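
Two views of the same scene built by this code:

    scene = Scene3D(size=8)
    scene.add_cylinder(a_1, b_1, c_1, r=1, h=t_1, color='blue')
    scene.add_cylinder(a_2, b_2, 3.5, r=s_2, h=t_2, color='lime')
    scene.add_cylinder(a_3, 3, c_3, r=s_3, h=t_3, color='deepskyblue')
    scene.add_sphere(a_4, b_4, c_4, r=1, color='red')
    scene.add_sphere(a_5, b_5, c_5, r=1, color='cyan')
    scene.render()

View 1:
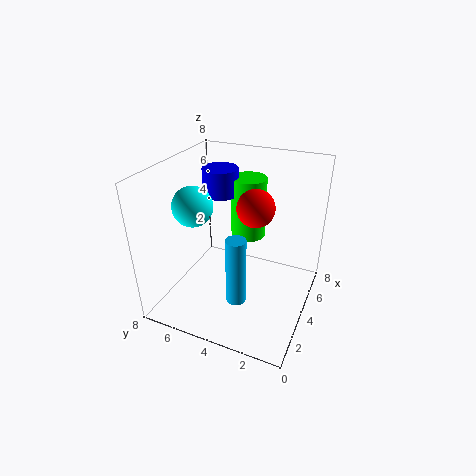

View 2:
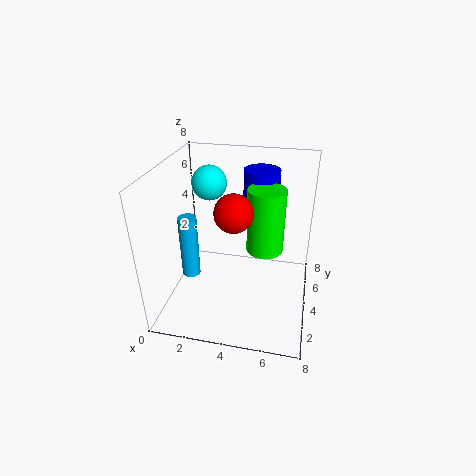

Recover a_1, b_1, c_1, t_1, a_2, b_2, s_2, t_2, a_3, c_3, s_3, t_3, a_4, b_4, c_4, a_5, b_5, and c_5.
a_1 = 5; b_1 = 5.5; c_1 = 6; t_1 = 1.5; a_2 = 5.5; b_2 = 4; s_2 = 1; t_2 = 3.5; a_3 = 1.5; c_3 = 2; s_3 = 0.5; t_3 = 3.5; a_4 = 4; b_4 = 3; c_4 = 6; a_5 = 2; b_5 = 5.5; c_5 = 6.5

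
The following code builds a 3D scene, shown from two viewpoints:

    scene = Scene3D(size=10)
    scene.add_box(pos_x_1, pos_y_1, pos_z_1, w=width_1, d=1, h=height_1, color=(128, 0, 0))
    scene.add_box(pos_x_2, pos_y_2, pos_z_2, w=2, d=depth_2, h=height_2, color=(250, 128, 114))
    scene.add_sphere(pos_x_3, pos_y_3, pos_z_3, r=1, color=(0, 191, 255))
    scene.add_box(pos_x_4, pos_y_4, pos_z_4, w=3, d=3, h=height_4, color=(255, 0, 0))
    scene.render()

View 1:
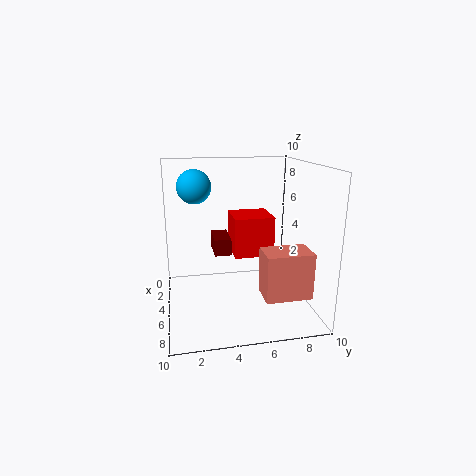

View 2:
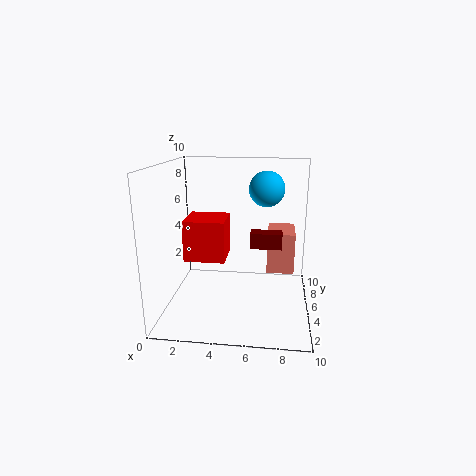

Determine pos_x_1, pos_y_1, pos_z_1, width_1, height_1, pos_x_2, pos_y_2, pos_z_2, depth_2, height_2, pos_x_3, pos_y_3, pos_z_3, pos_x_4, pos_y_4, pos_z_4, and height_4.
pos_x_1 = 6; pos_y_1 = 3; pos_z_1 = 5; width_1 = 2; height_1 = 1; pos_x_2 = 7; pos_y_2 = 6; pos_z_2 = 2; depth_2 = 3; height_2 = 3; pos_x_3 = 7; pos_y_3 = 2; pos_z_3 = 9; pos_x_4 = 1; pos_y_4 = 5; pos_z_4 = 3; height_4 = 3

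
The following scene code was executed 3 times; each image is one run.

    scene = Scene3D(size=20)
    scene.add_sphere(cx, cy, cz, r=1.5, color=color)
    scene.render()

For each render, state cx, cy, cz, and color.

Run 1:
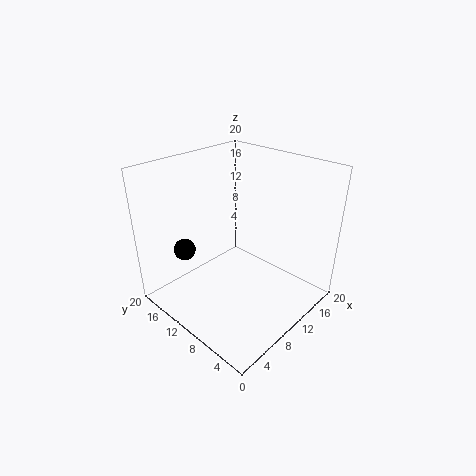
cx = 4.5, cy = 15, cz = 8.5, color = 'black'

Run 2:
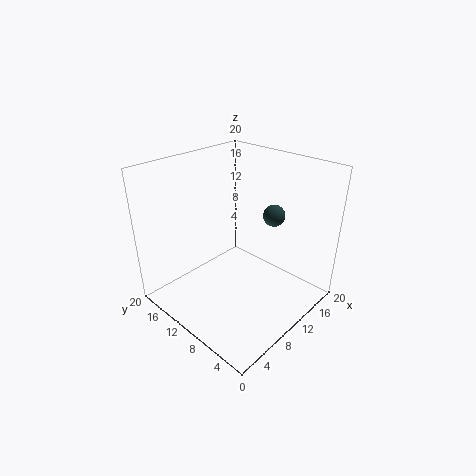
cx = 14, cy = 7, cz = 13, color = 'darkslategray'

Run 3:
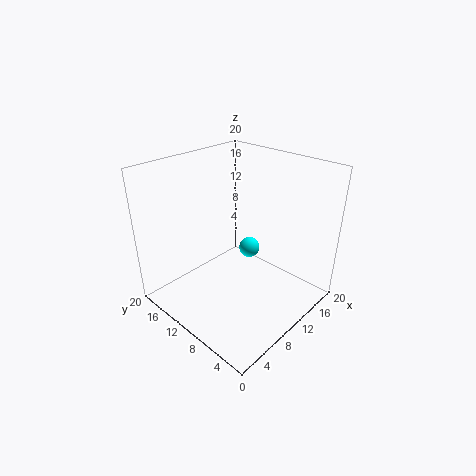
cx = 13, cy = 10.5, cz = 7, color = 'cyan'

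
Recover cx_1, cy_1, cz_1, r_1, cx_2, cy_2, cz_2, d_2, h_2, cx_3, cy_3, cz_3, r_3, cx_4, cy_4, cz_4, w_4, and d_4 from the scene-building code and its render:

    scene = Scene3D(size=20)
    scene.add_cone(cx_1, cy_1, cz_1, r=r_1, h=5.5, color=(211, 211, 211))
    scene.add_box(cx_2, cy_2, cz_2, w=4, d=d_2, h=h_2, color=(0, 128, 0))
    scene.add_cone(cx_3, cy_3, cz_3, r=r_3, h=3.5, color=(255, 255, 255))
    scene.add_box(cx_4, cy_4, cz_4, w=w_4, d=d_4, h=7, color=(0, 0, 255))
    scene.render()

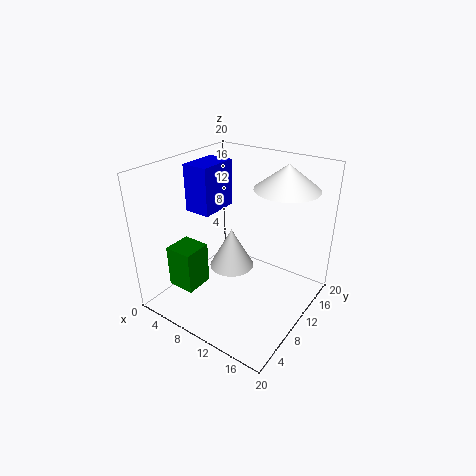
cx_1 = 10; cy_1 = 8.5; cz_1 = 6.5; r_1 = 3; cx_2 = 2.5; cy_2 = 3.5; cz_2 = 3; d_2 = 4; h_2 = 6; cx_3 = 14.5; cy_3 = 15; cz_3 = 16.5; r_3 = 4.5; cx_4 = 1; cy_4 = 9.5; cz_4 = 12; w_4 = 4; d_4 = 6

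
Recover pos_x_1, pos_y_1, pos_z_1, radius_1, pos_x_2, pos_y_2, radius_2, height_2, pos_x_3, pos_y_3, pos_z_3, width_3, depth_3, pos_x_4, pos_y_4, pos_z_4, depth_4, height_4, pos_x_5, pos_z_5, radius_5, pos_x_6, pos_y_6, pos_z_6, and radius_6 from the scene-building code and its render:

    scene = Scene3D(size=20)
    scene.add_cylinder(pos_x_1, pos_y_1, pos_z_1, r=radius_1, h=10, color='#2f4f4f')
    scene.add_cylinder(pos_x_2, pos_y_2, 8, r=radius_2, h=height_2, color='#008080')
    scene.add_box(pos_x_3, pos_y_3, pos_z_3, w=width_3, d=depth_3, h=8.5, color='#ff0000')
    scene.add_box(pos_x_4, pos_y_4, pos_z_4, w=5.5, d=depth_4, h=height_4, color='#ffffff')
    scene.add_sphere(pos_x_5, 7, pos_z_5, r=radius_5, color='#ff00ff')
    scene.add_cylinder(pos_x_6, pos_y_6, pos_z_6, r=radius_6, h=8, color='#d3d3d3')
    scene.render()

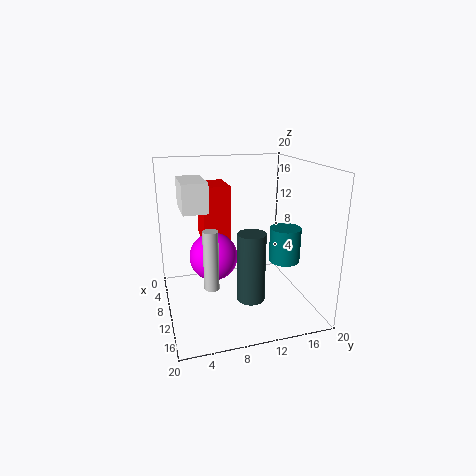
pos_x_1 = 11.5, pos_y_1 = 11.5, pos_z_1 = 1, radius_1 = 2, pos_x_2 = 14.5, pos_y_2 = 15, radius_2 = 2, height_2 = 4.5, pos_x_3 = 1, pos_y_3 = 6, pos_z_3 = 8, width_3 = 5.5, depth_3 = 4, pos_x_4 = 10, pos_y_4 = 2, pos_z_4 = 15.5, depth_4 = 3, height_4 = 3.5, pos_x_5 = 7.5, pos_z_5 = 6.5, radius_5 = 3.5, pos_x_6 = 13, pos_y_6 = 5.5, pos_z_6 = 4.5, radius_6 = 1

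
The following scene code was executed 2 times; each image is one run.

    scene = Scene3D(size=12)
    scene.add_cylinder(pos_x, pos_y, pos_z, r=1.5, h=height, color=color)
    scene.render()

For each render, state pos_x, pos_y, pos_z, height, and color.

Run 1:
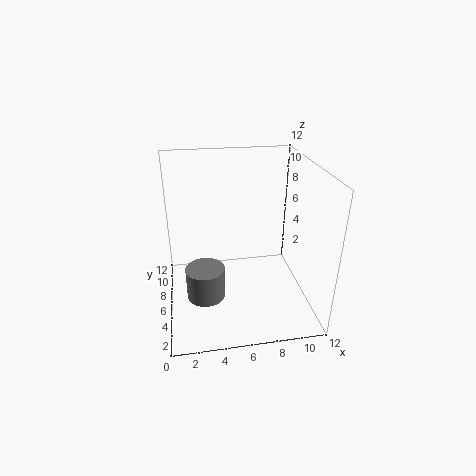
pos_x = 3, pos_y = 3.5, pos_z = 2.5, height = 2.5, color = 'gray'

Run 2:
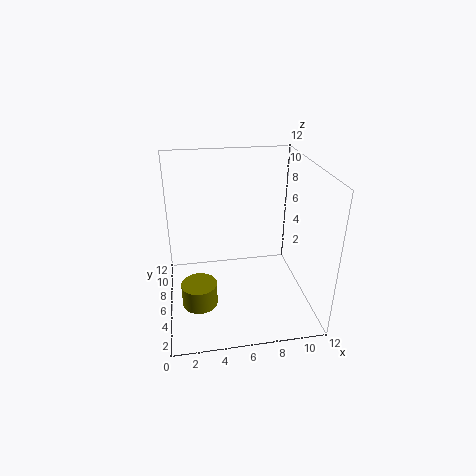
pos_x = 2.5, pos_y = 5, pos_z = 0.5, height = 2, color = 'olive'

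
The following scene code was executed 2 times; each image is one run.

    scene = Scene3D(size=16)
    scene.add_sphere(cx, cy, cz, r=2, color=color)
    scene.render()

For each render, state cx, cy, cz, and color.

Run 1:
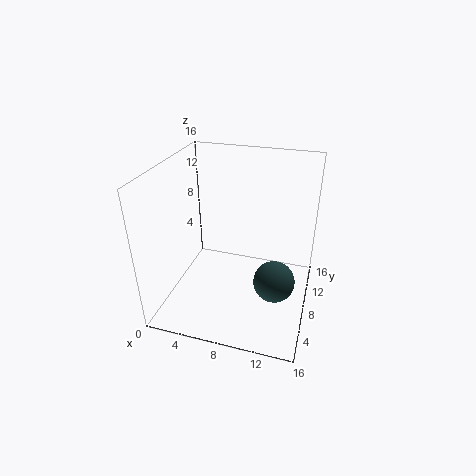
cx = 13, cy = 3.5, cz = 6.5, color = 'darkslategray'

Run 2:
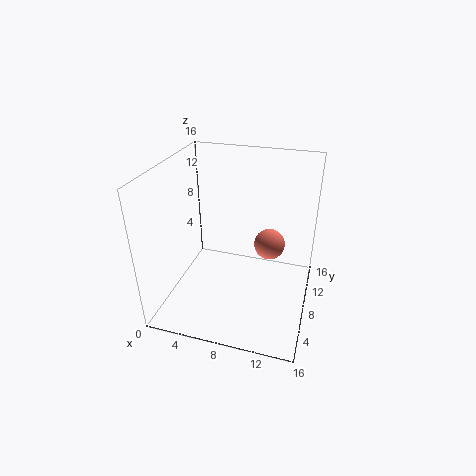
cx = 10.5, cy = 14, cz = 4, color = 'salmon'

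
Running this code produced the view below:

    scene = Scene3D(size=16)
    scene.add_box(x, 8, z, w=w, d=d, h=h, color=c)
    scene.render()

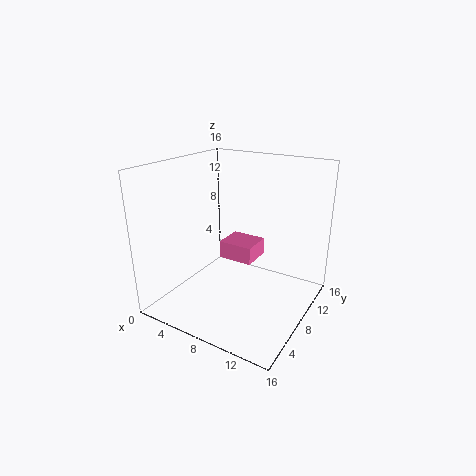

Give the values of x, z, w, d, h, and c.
x = 5.5; z = 5; w = 4; d = 3.5; h = 2; c = 'hotpink'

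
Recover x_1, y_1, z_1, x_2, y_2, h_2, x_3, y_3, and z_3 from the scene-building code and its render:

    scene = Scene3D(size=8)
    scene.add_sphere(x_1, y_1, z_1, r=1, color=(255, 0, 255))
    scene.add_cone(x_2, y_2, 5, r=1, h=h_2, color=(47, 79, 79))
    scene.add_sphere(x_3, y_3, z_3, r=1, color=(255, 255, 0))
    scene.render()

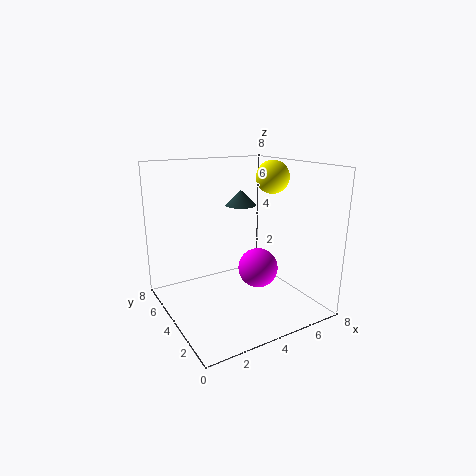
x_1 = 4; y_1 = 2; z_1 = 3; x_2 = 6; y_2 = 7; h_2 = 1; x_3 = 7; y_3 = 5; z_3 = 7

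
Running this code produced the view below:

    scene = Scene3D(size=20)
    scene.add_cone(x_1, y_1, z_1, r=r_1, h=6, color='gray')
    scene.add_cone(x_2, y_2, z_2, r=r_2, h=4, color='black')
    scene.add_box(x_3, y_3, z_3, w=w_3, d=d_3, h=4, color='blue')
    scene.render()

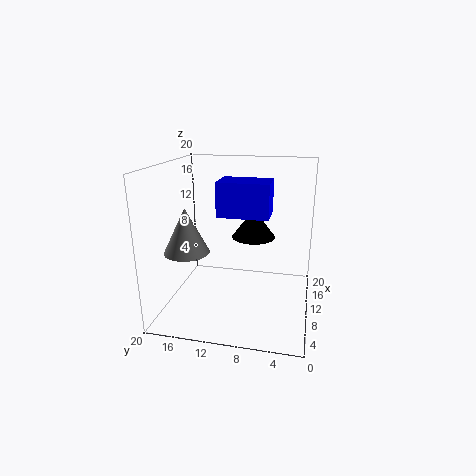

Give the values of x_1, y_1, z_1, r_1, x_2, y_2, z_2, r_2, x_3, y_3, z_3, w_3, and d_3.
x_1 = 6
y_1 = 16
z_1 = 9
r_1 = 3
x_2 = 11
y_2 = 8
z_2 = 10
r_2 = 3
x_3 = 3
y_3 = 5
z_3 = 15
w_3 = 4
d_3 = 6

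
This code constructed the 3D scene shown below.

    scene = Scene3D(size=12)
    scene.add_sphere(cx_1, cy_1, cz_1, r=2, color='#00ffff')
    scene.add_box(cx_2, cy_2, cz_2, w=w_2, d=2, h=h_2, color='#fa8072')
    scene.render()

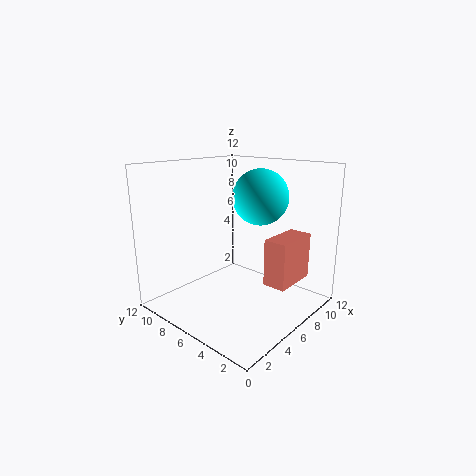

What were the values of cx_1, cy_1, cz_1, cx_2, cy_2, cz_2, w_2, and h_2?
cx_1 = 5
cy_1 = 3
cz_1 = 10
cx_2 = 7
cy_2 = 2
cz_2 = 2
w_2 = 4
h_2 = 4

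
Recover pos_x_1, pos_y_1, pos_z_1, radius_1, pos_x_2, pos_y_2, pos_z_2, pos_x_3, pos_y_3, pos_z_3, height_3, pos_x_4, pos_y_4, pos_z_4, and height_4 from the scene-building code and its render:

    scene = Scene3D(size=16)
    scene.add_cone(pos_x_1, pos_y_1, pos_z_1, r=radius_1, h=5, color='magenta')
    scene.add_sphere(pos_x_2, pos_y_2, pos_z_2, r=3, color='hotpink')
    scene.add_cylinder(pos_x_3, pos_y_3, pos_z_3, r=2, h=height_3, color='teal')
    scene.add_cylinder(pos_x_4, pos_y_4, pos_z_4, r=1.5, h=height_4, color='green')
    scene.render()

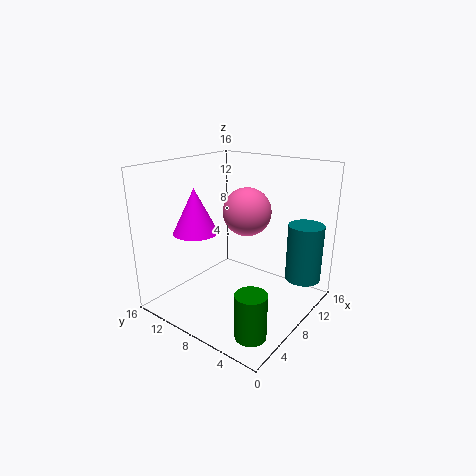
pos_x_1 = 5.5, pos_y_1 = 12, pos_z_1 = 8.5, radius_1 = 2.5, pos_x_2 = 12.5, pos_y_2 = 10, pos_z_2 = 9.5, pos_x_3 = 12.5, pos_y_3 = 2, pos_z_3 = 3, height_3 = 6.5, pos_x_4 = 2, pos_y_4 = 2, pos_z_4 = 1.5, height_4 = 4.5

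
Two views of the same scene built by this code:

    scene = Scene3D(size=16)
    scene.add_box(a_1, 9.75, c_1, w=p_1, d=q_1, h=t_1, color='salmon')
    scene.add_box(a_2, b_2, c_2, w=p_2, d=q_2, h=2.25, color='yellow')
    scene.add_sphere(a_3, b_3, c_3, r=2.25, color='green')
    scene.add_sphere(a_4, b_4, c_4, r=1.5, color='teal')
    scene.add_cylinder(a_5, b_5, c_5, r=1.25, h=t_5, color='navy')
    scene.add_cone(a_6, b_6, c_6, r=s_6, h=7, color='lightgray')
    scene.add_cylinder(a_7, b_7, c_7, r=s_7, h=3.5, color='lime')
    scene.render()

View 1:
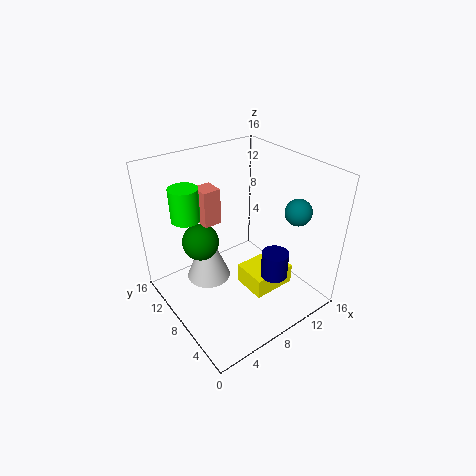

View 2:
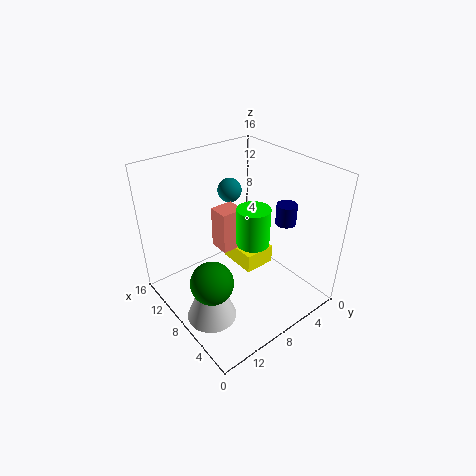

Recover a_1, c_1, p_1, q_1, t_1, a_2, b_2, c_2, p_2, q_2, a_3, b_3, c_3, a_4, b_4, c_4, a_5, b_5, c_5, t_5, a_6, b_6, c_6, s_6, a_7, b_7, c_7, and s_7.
a_1 = 5
c_1 = 9.5
p_1 = 2
q_1 = 2.25
t_1 = 4
a_2 = 7.25
b_2 = 3.25
c_2 = 3
p_2 = 4.75
q_2 = 3.75
a_3 = 6
b_3 = 13
c_3 = 5.5
a_4 = 13.75
b_4 = 4.75
c_4 = 10.75
a_5 = 7.25
b_5 = 1.25
c_5 = 7.75
t_5 = 2.5
a_6 = 6.75
b_6 = 12.75
c_6 = 0.25
s_6 = 2.75
a_7 = 3
b_7 = 10.25
c_7 = 11
s_7 = 1.5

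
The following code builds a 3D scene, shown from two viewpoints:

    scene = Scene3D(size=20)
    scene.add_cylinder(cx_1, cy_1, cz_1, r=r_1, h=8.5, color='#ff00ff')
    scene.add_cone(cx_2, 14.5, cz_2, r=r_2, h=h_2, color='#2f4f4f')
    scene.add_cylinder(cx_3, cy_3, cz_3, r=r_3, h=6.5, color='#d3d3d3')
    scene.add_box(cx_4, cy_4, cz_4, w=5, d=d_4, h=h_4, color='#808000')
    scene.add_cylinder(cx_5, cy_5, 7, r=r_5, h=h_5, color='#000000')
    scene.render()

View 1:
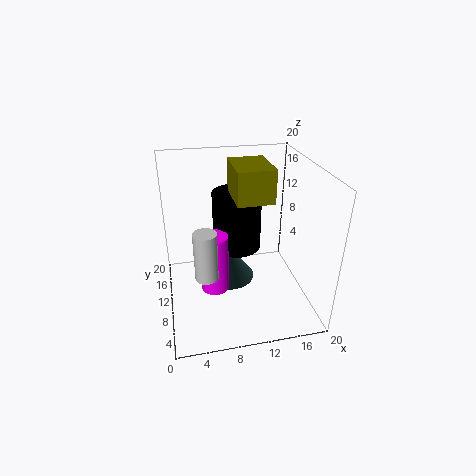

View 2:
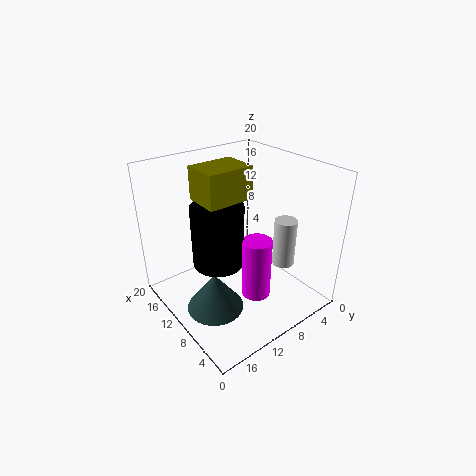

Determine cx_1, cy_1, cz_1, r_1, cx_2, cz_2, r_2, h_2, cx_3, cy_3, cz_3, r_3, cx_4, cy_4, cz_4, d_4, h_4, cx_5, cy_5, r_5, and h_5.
cx_1 = 6.5, cy_1 = 9.5, cz_1 = 2.5, r_1 = 2, cx_2 = 9.5, cz_2 = 0.5, r_2 = 4, h_2 = 5.5, cx_3 = 5, cy_3 = 6, cz_3 = 7, r_3 = 1.5, cx_4 = 9.5, cy_4 = 8, cz_4 = 15.5, d_4 = 6.5, h_4 = 4.5, cx_5 = 10.5, cy_5 = 13, r_5 = 3.5, h_5 = 8.5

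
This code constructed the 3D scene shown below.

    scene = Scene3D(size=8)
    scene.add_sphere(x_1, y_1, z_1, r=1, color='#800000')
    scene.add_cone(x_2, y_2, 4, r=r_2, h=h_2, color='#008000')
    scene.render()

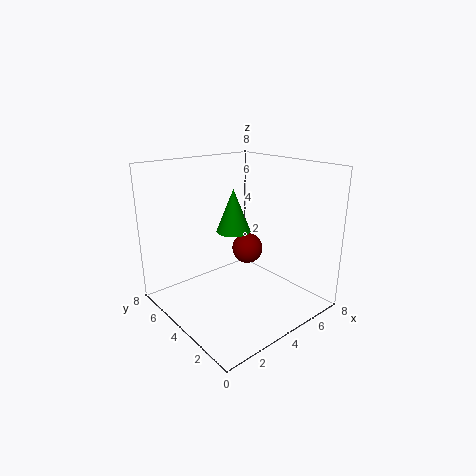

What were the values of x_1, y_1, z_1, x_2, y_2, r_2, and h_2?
x_1 = 6.5
y_1 = 6
z_1 = 2
x_2 = 4.5
y_2 = 5
r_2 = 1
h_2 = 2.5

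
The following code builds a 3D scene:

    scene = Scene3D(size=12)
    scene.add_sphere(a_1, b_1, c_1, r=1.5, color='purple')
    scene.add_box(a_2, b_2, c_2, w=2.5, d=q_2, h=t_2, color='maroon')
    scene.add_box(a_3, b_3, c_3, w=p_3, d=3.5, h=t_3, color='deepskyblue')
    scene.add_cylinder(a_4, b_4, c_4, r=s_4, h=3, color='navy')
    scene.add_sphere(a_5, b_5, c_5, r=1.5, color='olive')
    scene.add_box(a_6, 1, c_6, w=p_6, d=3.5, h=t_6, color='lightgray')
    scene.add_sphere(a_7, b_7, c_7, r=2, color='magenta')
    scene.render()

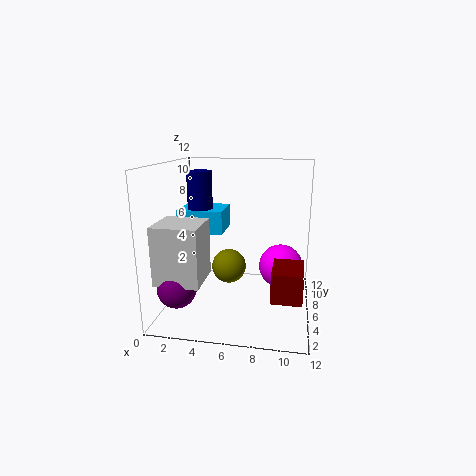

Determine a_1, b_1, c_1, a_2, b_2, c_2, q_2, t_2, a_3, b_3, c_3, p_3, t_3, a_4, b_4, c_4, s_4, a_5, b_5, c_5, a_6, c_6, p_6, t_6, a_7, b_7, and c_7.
a_1 = 2; b_1 = 2; c_1 = 3; a_2 = 9; b_2 = 3.5; c_2 = 1.5; q_2 = 3.5; t_2 = 2.5; a_3 = 0.5; b_3 = 6.5; c_3 = 6; p_3 = 4; t_3 = 2; a_4 = 3; b_4 = 5.5; c_4 = 8.5; s_4 = 1; a_5 = 5; b_5 = 7; c_5 = 3; a_6 = 0.5; c_6 = 3.5; p_6 = 3.5; t_6 = 4.5; a_7 = 9.5; b_7 = 9; c_7 = 2.5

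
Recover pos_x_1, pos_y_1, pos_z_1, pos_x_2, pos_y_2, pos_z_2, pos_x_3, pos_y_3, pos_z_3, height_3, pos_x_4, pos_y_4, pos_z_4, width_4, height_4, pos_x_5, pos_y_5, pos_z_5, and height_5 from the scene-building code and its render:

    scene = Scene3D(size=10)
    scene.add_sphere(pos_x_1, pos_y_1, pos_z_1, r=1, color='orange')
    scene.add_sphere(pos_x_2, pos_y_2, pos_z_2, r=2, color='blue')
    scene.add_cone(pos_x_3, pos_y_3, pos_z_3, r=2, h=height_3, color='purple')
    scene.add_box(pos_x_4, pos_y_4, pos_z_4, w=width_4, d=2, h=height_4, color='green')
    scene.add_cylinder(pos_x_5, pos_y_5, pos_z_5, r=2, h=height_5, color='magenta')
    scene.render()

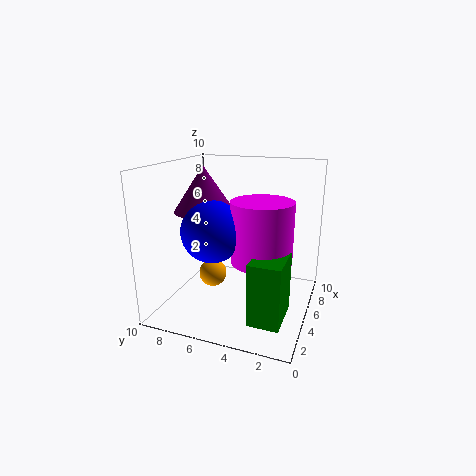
pos_x_1 = 5; pos_y_1 = 7; pos_z_1 = 2; pos_x_2 = 3; pos_y_2 = 6; pos_z_2 = 6; pos_x_3 = 4; pos_y_3 = 7; pos_z_3 = 7; height_3 = 3; pos_x_4 = 1; pos_y_4 = 1; pos_z_4 = 1; width_4 = 3; height_4 = 4; pos_x_5 = 4; pos_y_5 = 3; pos_z_5 = 4; height_5 = 4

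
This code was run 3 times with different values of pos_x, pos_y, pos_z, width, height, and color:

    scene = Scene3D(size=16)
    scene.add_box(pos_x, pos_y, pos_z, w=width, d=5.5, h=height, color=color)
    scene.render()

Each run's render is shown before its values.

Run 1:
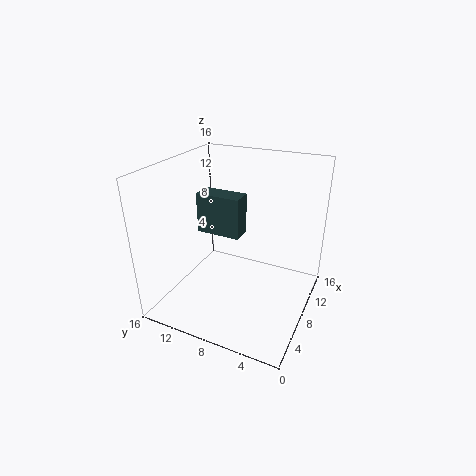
pos_x = 10, pos_y = 9, pos_z = 6.5, width = 2.5, height = 5, color = 'darkslategray'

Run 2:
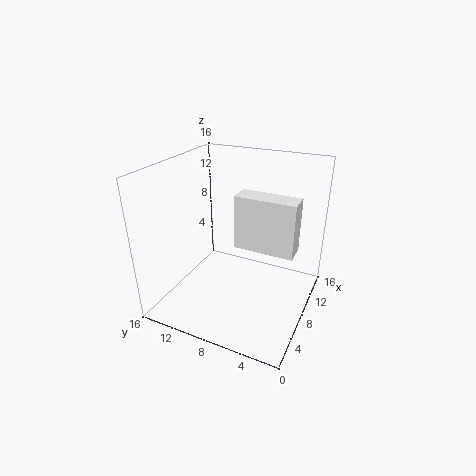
pos_x = 3, pos_y = 0.5, pos_z = 10, width = 2, height = 5, color = 'white'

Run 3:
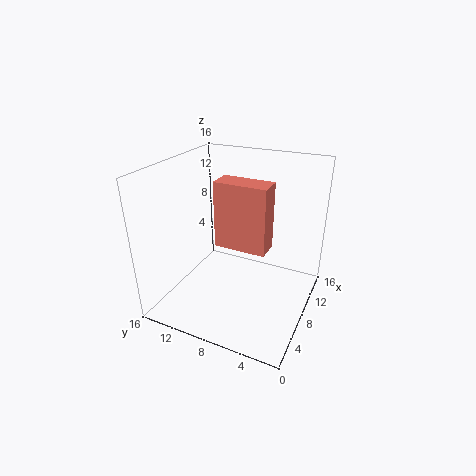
pos_x = 5.5, pos_y = 4, pos_z = 8, width = 2.5, height = 7, color = 'salmon'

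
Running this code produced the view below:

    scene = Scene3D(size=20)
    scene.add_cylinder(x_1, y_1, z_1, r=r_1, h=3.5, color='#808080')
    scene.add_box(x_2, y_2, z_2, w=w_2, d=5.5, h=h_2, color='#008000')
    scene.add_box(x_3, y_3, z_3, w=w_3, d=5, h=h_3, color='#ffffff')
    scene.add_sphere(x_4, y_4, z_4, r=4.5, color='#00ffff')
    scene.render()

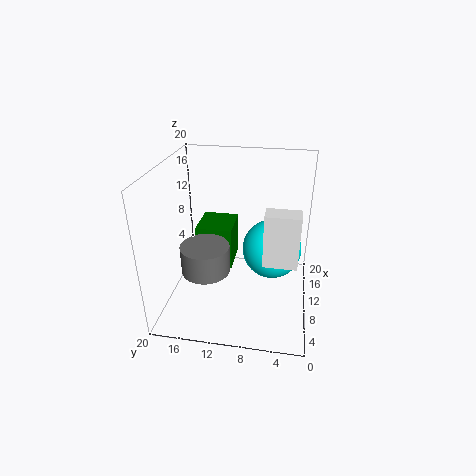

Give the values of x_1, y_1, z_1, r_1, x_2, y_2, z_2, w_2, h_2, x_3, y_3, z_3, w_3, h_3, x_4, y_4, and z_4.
x_1 = 4, y_1 = 13, z_1 = 8.5, r_1 = 3, x_2 = 12.5, y_2 = 11.5, z_2 = 3, w_2 = 6, h_2 = 6.5, x_3 = 10, y_3 = 1.5, z_3 = 5.5, w_3 = 3, h_3 = 8, x_4 = 14.5, y_4 = 5.5, z_4 = 6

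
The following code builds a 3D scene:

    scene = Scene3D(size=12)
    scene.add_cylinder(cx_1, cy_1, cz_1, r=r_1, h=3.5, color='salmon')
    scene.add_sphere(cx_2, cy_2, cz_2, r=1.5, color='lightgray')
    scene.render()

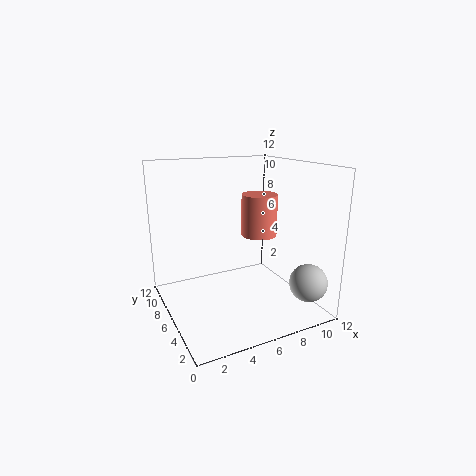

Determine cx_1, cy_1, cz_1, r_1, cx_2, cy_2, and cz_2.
cx_1 = 8
cy_1 = 6
cz_1 = 6
r_1 = 1.5
cx_2 = 10
cy_2 = 1.5
cz_2 = 3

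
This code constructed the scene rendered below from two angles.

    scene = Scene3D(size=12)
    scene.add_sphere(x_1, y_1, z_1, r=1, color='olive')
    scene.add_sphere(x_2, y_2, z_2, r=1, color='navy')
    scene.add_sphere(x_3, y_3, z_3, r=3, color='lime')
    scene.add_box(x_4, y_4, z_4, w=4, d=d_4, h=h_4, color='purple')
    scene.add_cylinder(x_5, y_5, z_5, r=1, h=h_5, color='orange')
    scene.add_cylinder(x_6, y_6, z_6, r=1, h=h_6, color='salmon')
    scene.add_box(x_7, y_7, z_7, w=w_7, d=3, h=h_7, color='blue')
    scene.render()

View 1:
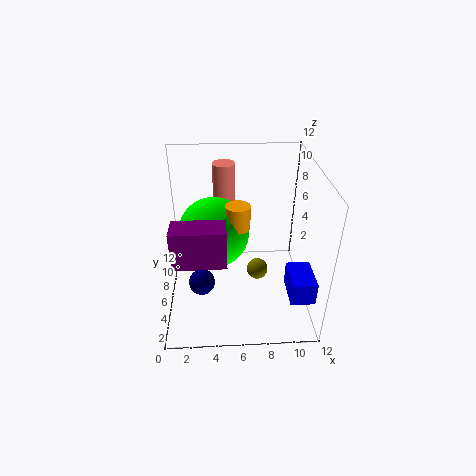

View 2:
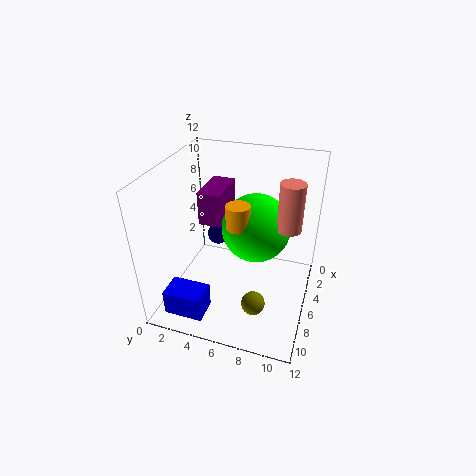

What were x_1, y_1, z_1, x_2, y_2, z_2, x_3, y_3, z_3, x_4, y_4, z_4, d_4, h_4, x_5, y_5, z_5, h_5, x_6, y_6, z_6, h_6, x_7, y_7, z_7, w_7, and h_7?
x_1 = 8, y_1 = 8, z_1 = 1, x_2 = 3, y_2 = 3, z_2 = 4, x_3 = 4, y_3 = 7, z_3 = 6, x_4 = 1, y_4 = 2, z_4 = 6, d_4 = 2, h_4 = 3, x_5 = 6, y_5 = 6, z_5 = 7, h_5 = 2, x_6 = 5, y_6 = 10, z_6 = 7, h_6 = 4, x_7 = 10, y_7 = 2, z_7 = 2, w_7 = 2, h_7 = 2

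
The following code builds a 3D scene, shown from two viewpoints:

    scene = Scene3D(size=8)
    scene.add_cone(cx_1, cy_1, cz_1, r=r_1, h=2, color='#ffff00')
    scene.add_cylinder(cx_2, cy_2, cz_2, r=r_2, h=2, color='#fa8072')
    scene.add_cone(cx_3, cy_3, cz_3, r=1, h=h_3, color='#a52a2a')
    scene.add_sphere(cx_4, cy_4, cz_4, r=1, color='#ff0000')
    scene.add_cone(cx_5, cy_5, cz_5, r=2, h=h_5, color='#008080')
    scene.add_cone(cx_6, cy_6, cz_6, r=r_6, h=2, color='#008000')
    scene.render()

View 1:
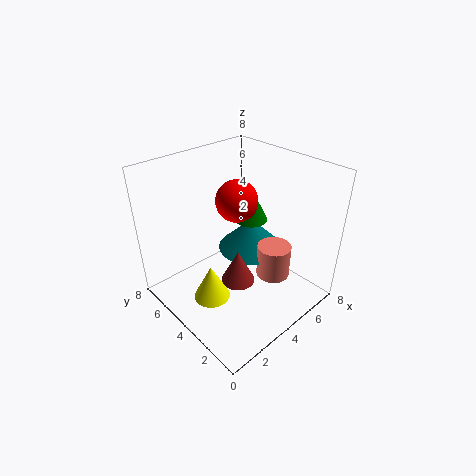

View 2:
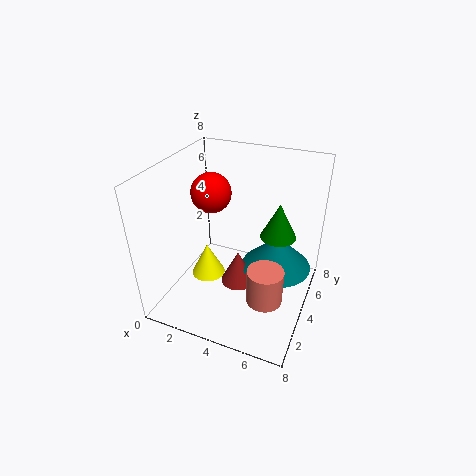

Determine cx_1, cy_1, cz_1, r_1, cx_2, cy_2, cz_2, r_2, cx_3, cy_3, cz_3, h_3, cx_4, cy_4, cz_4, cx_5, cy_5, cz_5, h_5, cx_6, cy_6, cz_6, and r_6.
cx_1 = 2, cy_1 = 4, cz_1 = 1, r_1 = 1, cx_2 = 6, cy_2 = 3, cz_2 = 1, r_2 = 1, cx_3 = 4, cy_3 = 4, cz_3 = 1, h_3 = 2, cx_4 = 3, cy_4 = 3, cz_4 = 7, cx_5 = 6, cy_5 = 5, cz_5 = 2, h_5 = 2, cx_6 = 6, cy_6 = 5, cz_6 = 4, r_6 = 1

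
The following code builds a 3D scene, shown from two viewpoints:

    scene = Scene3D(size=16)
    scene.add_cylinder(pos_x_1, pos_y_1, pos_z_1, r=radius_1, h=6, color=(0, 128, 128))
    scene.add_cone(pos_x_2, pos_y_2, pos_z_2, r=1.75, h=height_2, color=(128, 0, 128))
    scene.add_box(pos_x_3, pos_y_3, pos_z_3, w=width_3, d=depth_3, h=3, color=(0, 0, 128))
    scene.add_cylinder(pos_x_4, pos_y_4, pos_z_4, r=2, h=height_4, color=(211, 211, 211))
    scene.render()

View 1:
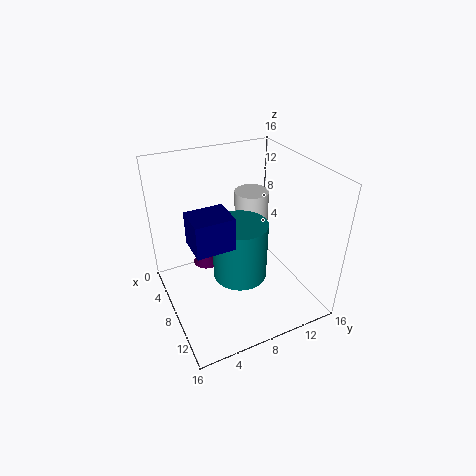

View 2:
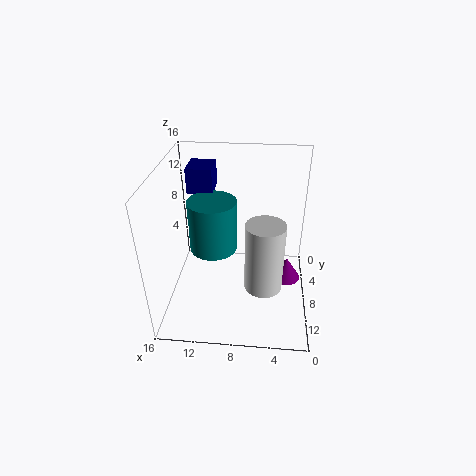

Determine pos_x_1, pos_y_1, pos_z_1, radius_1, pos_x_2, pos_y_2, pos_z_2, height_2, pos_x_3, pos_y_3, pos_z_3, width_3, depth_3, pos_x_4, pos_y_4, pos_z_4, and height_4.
pos_x_1 = 11
pos_y_1 = 6.75
pos_z_1 = 5.75
radius_1 = 2.75
pos_x_2 = 2.25
pos_y_2 = 6.25
pos_z_2 = 1.5
height_2 = 2.75
pos_x_3 = 11.25
pos_y_3 = 1.25
pos_z_3 = 11.5
width_3 = 3
depth_3 = 3.5
pos_x_4 = 5
pos_y_4 = 11.25
pos_z_4 = 4.25
height_4 = 7.5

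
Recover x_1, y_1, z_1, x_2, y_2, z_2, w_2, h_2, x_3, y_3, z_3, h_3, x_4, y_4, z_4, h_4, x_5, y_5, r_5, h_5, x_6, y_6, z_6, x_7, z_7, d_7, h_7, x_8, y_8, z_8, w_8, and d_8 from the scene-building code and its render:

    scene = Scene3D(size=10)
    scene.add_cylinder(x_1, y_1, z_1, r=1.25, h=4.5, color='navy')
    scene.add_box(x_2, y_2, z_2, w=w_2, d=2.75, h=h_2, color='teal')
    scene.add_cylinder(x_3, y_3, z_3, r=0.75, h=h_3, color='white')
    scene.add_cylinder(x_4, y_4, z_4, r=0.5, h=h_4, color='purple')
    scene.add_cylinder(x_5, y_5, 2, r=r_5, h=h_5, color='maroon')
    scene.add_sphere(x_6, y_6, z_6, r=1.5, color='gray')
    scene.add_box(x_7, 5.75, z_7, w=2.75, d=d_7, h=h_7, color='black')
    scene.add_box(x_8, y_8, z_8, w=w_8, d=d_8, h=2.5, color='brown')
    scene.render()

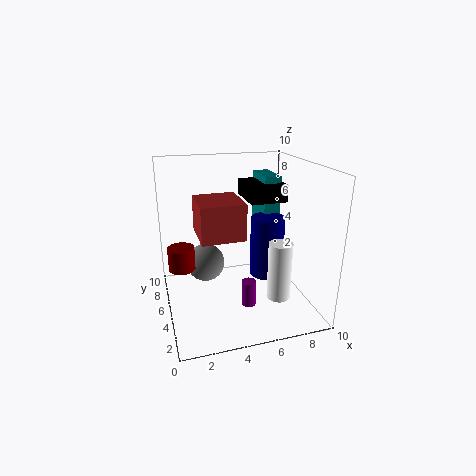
x_1 = 7.5; y_1 = 5.75; z_1 = 1.5; x_2 = 7.5; y_2 = 6.5; z_2 = 5; w_2 = 1.25; h_2 = 3.75; x_3 = 6.75; y_3 = 1.75; z_3 = 2; h_3 = 3.75; x_4 = 5.25; y_4 = 3.25; z_4 = 0.75; h_4 = 1.75; x_5 = 1.25; y_5 = 7.25; r_5 = 1; h_5 = 1.75; x_6 = 3.25; y_6 = 8.25; z_6 = 1.75; x_7 = 6.25; z_7 = 7; d_7 = 3.25; h_7 = 1.25; x_8 = 2.25; y_8 = 3.75; z_8 = 5.25; w_8 = 3; d_8 = 3.25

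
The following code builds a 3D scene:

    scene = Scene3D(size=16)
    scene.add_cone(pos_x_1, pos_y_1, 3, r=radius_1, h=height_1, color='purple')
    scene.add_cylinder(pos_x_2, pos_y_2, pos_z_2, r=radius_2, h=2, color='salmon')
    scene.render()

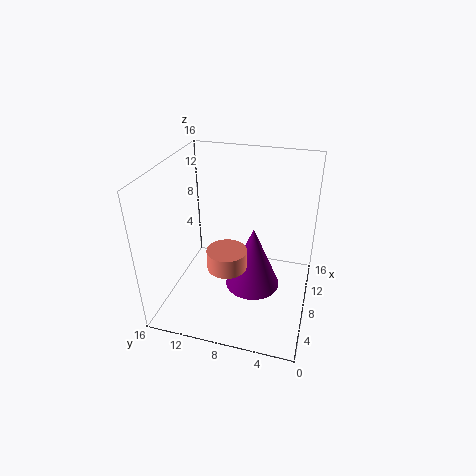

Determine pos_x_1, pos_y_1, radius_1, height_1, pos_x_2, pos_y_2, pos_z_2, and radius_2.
pos_x_1 = 7, pos_y_1 = 6, radius_1 = 3, height_1 = 7, pos_x_2 = 4, pos_y_2 = 8, pos_z_2 = 7, radius_2 = 2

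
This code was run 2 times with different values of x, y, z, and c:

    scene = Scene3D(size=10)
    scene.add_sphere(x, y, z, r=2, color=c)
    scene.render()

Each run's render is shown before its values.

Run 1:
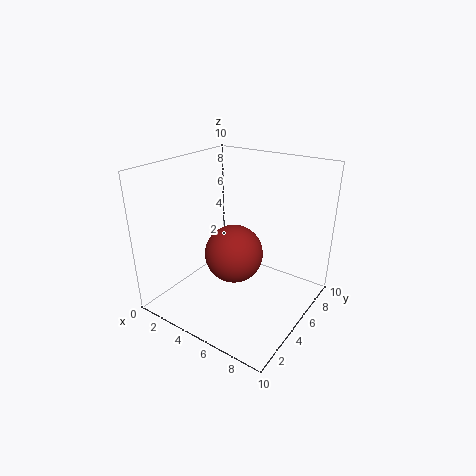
x = 5, y = 4.5, z = 4, c = 'brown'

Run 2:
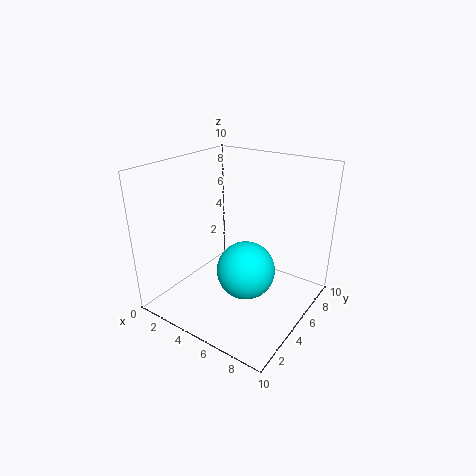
x = 6, y = 4.5, z = 3, c = 'cyan'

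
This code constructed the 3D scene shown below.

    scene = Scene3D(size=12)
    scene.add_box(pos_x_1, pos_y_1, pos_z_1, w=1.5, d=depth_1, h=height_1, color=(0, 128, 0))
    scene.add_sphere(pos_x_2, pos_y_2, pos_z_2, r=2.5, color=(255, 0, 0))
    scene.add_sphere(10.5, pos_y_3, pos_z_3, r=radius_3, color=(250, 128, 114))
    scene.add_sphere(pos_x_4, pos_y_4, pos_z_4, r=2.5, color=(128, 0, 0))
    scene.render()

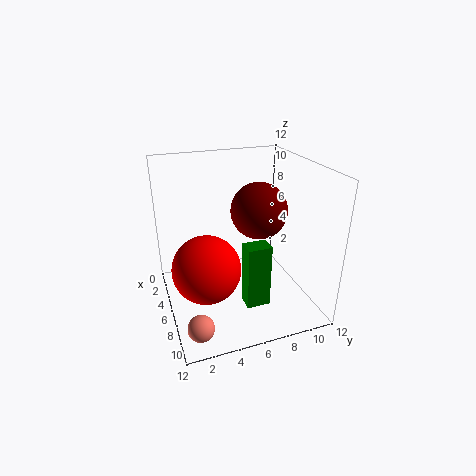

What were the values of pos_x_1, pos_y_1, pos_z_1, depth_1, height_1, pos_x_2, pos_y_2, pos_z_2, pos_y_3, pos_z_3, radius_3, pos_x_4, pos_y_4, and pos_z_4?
pos_x_1 = 7
pos_y_1 = 6
pos_z_1 = 0.5
depth_1 = 2
height_1 = 5.5
pos_x_2 = 9
pos_y_2 = 2.5
pos_z_2 = 5.5
pos_y_3 = 1.5
pos_z_3 = 1.5
radius_3 = 1
pos_x_4 = 4.5
pos_y_4 = 8.5
pos_z_4 = 7.5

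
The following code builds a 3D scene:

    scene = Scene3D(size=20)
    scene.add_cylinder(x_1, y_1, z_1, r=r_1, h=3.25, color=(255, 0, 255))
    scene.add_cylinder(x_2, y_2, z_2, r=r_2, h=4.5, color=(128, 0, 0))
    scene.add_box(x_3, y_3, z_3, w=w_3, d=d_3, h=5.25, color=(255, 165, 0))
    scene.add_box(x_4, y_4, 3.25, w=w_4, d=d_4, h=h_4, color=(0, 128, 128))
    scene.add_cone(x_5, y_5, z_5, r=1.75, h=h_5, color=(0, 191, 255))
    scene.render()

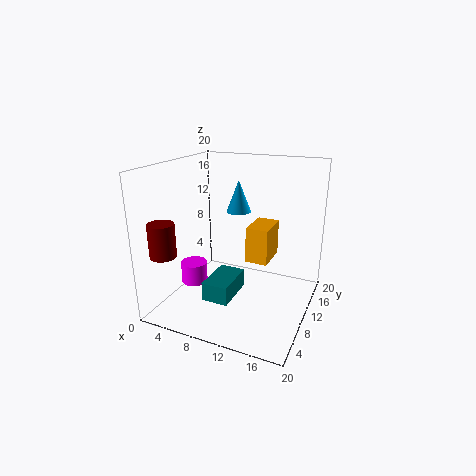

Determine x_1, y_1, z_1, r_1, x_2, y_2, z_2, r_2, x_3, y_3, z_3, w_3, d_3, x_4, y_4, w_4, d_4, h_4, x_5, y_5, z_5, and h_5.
x_1 = 2.25
y_1 = 10.5
z_1 = 1.25
r_1 = 2
x_2 = 2.5
y_2 = 3
z_2 = 8.75
r_2 = 1.75
x_3 = 10.5
y_3 = 11.5
z_3 = 5.75
w_3 = 3.25
d_3 = 5.25
x_4 = 7.75
y_4 = 3.5
w_4 = 3.5
d_4 = 5.75
h_4 = 2.5
x_5 = 9
y_5 = 12.5
z_5 = 13
h_5 = 4.5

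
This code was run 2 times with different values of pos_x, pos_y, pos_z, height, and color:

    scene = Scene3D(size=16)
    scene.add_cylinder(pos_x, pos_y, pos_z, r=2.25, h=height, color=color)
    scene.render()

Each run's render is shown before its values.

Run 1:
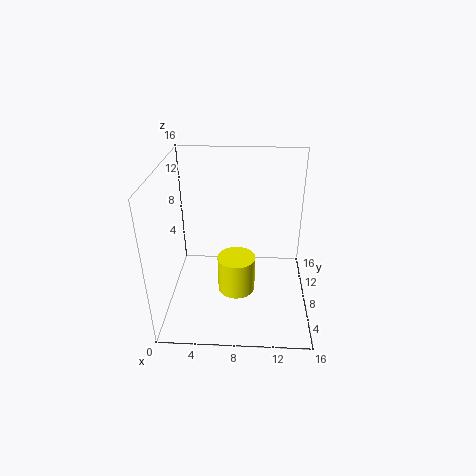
pos_x = 7.75; pos_y = 9; pos_z = 0.25; height = 4.5; color = 'yellow'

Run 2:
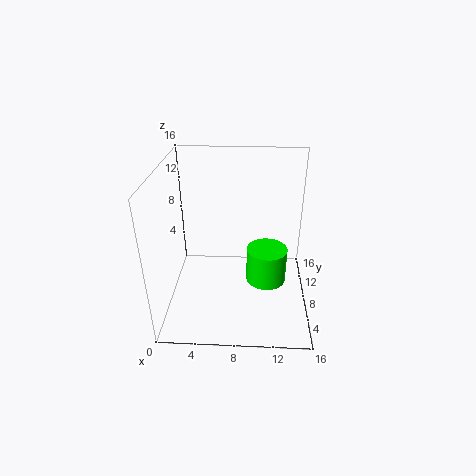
pos_x = 11.25; pos_y = 7.5; pos_z = 3; height = 4; color = 'lime'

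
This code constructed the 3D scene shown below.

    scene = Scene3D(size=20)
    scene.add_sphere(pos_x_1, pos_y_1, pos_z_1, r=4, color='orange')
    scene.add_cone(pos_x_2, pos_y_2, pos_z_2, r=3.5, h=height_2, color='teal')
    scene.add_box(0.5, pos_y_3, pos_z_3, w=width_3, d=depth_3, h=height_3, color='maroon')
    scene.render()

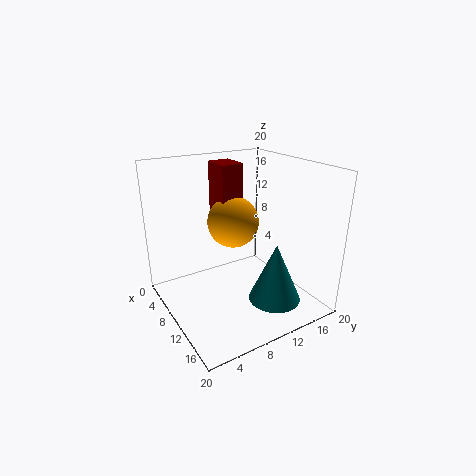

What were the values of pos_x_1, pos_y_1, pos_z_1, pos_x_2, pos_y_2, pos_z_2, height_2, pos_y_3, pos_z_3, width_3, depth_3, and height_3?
pos_x_1 = 4.5
pos_y_1 = 12.5
pos_z_1 = 10
pos_x_2 = 15.5
pos_y_2 = 12.5
pos_z_2 = 2.5
height_2 = 8
pos_y_3 = 10.5
pos_z_3 = 11
width_3 = 4.5
depth_3 = 3.5
height_3 = 8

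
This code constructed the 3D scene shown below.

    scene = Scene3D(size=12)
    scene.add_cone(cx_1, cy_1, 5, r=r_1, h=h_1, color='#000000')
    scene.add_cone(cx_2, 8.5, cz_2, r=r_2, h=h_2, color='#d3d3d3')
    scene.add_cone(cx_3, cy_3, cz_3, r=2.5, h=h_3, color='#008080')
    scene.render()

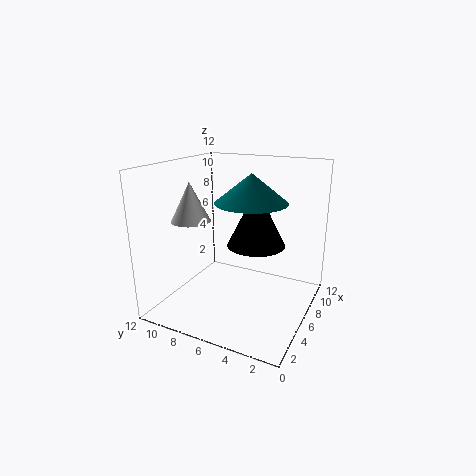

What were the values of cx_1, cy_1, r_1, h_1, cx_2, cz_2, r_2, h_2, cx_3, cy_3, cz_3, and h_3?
cx_1 = 7.5, cy_1 = 5, r_1 = 2.5, h_1 = 5, cx_2 = 3, cz_2 = 8, r_2 = 1.5, h_2 = 3, cx_3 = 3, cy_3 = 3.5, cz_3 = 10, h_3 = 2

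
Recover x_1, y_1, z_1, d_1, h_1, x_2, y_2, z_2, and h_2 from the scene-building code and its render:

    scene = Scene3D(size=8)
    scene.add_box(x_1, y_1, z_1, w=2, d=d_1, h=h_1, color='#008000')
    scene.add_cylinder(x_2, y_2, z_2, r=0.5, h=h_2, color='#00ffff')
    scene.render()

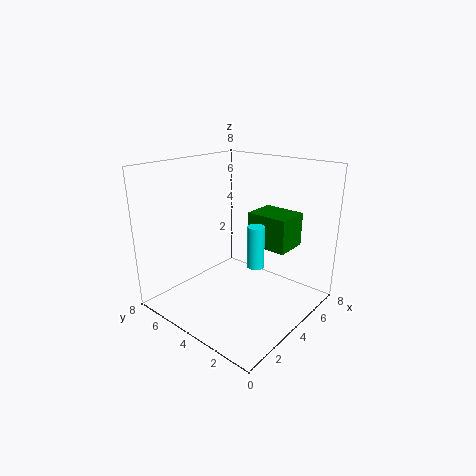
x_1 = 5.5
y_1 = 2
z_1 = 3
d_1 = 2.5
h_1 = 2
x_2 = 5
y_2 = 3.5
z_2 = 2
h_2 = 2.5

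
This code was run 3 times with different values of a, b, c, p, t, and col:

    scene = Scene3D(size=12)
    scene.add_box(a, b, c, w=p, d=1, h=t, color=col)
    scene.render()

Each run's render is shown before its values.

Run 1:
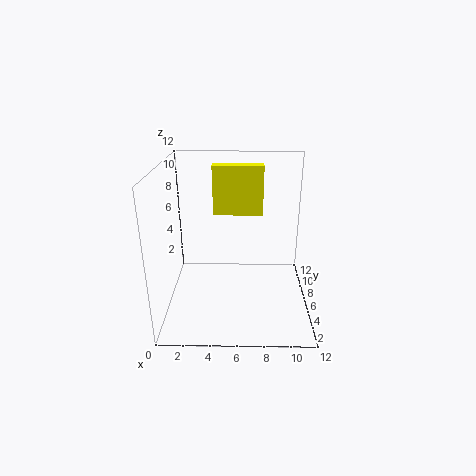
a = 4; b = 6; c = 8; p = 4; t = 4; col = 'yellow'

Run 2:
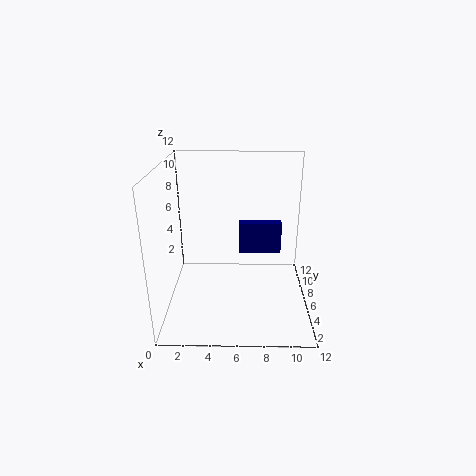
a = 6; b = 9; c = 3; p = 4; t = 3; col = 'navy'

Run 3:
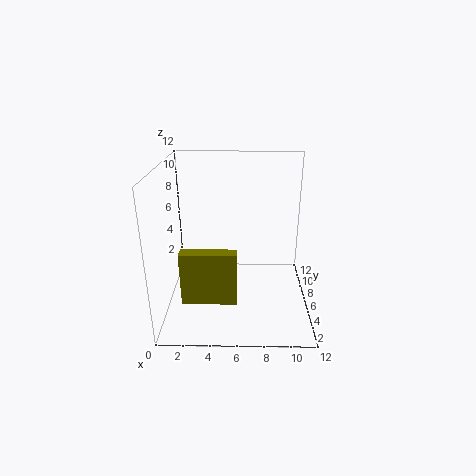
a = 2; b = 1; c = 3; p = 4; t = 4; col = 'olive'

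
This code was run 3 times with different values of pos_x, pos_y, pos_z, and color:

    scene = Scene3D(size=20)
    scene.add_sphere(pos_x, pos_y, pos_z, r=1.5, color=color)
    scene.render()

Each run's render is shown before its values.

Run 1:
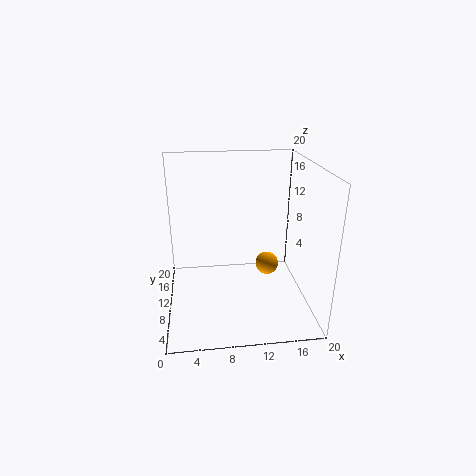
pos_x = 13.5, pos_y = 7, pos_z = 7.5, color = 'orange'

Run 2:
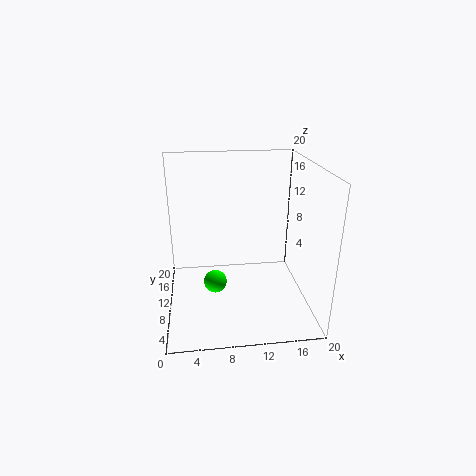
pos_x = 6.5, pos_y = 6.5, pos_z = 5.5, color = 'lime'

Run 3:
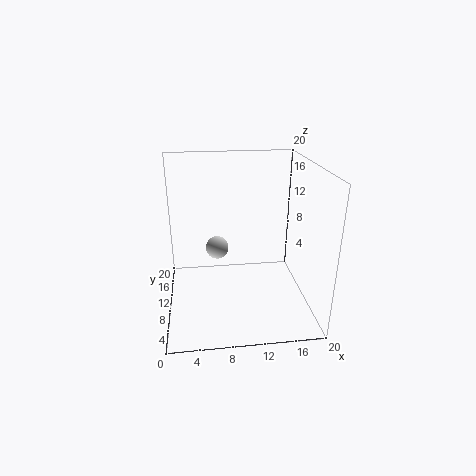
pos_x = 7, pos_y = 8.5, pos_z = 9.5, color = 'lightgray'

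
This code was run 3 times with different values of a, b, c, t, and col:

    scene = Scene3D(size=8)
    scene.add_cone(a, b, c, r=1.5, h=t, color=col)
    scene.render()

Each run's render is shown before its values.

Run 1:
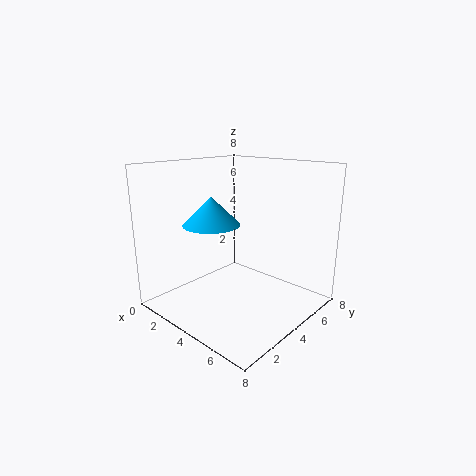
a = 3.5
b = 2.5
c = 5
t = 1.5
col = 'deepskyblue'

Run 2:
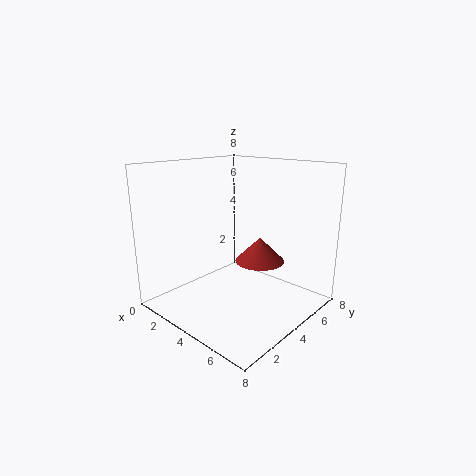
a = 4
b = 6
c = 2
t = 1.5
col = 'brown'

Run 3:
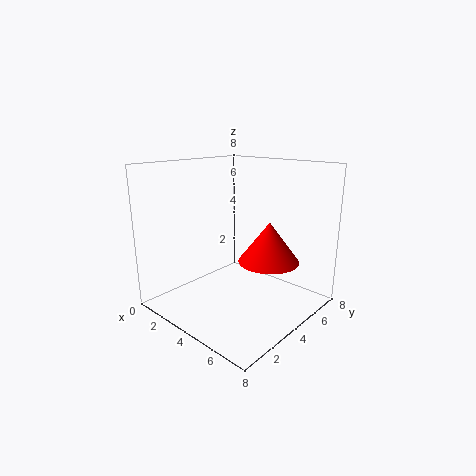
a = 6.5
b = 3.5
c = 3.5
t = 2
col = 'red'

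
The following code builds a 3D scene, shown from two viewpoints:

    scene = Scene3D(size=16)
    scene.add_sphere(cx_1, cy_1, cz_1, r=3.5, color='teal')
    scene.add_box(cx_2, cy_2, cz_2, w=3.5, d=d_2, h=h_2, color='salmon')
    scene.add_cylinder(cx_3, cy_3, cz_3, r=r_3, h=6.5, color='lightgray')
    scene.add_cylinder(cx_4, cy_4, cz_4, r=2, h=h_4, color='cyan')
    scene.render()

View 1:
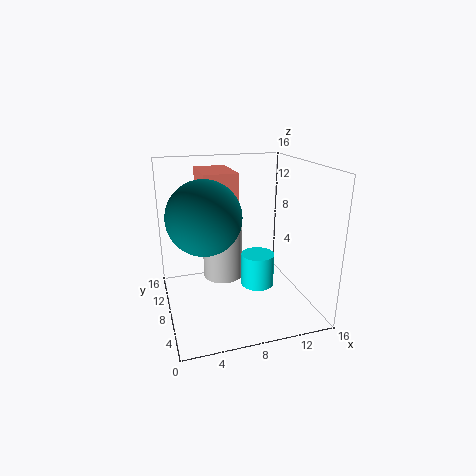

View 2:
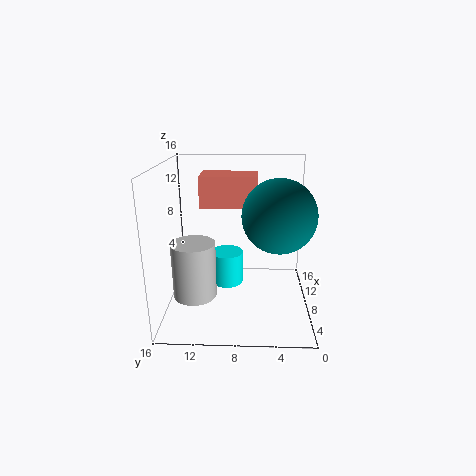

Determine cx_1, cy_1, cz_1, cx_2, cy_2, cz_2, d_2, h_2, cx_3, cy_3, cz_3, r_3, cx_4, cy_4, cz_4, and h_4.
cx_1 = 3.5, cy_1 = 4, cz_1 = 12, cx_2 = 4, cy_2 = 6, cz_2 = 12.5, d_2 = 5.5, h_2 = 3, cx_3 = 7.5, cy_3 = 13, cz_3 = 1, r_3 = 2.5, cx_4 = 11, cy_4 = 9.5, cz_4 = 1, h_4 = 4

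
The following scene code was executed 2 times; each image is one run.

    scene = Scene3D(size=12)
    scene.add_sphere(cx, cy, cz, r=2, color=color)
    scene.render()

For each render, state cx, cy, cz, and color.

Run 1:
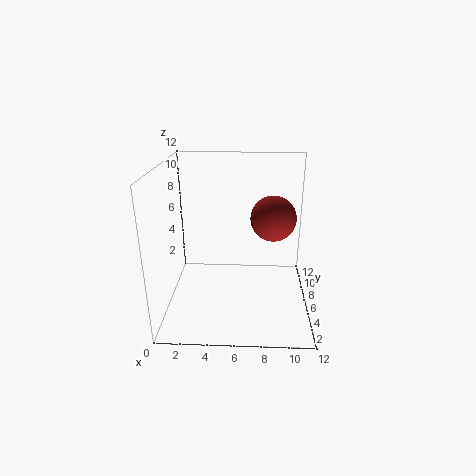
cx = 9; cy = 8; cz = 7; color = 'brown'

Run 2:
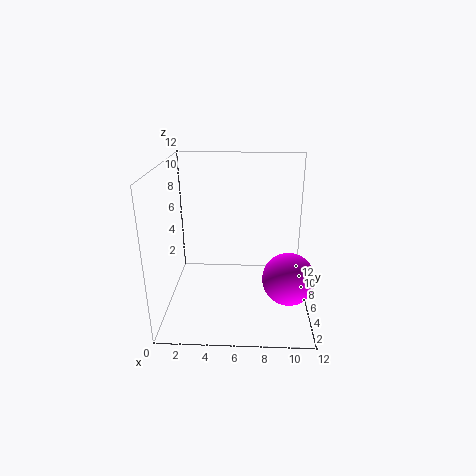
cx = 10; cy = 3; cz = 4; color = 'magenta'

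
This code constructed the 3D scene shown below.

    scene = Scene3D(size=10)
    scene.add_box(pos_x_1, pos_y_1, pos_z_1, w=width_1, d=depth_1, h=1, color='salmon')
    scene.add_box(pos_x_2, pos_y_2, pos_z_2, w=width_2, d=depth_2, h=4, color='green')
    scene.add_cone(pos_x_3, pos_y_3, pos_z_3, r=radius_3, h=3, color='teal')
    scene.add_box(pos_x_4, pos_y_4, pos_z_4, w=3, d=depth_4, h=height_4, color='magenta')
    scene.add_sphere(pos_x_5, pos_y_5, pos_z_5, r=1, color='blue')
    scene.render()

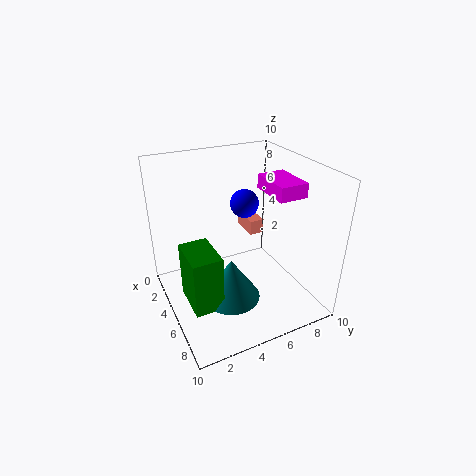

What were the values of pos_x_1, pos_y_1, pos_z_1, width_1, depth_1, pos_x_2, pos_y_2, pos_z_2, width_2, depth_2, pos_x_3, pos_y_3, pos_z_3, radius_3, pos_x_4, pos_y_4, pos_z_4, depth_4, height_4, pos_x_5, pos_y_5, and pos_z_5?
pos_x_1 = 3; pos_y_1 = 6; pos_z_1 = 5; width_1 = 2; depth_1 = 1; pos_x_2 = 4; pos_y_2 = 1; pos_z_2 = 1; width_2 = 3; depth_2 = 2; pos_x_3 = 6; pos_y_3 = 4; pos_z_3 = 1; radius_3 = 2; pos_x_4 = 4; pos_y_4 = 7; pos_z_4 = 8; depth_4 = 2; height_4 = 1; pos_x_5 = 4; pos_y_5 = 6; pos_z_5 = 7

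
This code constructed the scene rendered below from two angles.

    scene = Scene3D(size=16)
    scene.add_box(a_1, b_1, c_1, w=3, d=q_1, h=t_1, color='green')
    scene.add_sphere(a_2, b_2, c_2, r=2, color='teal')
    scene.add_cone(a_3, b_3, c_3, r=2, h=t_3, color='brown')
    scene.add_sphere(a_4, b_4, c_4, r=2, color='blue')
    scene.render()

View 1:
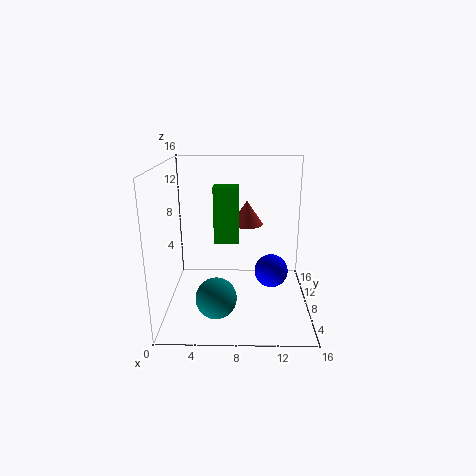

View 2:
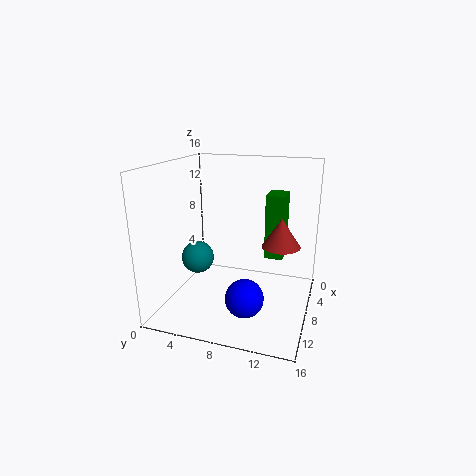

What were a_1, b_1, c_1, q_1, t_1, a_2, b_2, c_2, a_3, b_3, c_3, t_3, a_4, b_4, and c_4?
a_1 = 5
b_1 = 11
c_1 = 6
q_1 = 2
t_1 = 7
a_2 = 6
b_2 = 2
c_2 = 4
a_3 = 9
b_3 = 13
c_3 = 8
t_3 = 3
a_4 = 12
b_4 = 10
c_4 = 3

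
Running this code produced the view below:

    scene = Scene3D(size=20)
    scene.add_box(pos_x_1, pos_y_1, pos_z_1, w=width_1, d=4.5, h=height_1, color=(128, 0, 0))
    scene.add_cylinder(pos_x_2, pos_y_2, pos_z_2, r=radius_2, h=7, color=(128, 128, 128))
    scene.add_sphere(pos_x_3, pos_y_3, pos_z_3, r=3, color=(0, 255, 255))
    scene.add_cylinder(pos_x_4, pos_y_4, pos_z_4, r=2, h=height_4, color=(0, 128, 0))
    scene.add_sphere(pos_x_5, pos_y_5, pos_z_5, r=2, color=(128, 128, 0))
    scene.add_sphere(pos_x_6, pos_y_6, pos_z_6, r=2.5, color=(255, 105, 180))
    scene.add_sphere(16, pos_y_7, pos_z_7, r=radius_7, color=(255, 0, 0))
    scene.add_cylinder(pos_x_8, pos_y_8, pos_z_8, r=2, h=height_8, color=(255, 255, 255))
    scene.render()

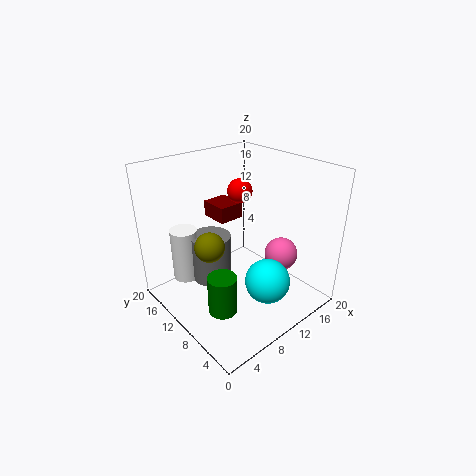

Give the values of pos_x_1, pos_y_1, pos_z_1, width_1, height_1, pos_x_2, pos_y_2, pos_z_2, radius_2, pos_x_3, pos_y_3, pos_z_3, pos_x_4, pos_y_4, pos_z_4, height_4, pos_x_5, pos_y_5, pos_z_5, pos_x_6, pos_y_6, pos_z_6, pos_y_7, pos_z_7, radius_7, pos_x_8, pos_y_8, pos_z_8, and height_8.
pos_x_1 = 11.5
pos_y_1 = 15.5
pos_z_1 = 9.5
width_1 = 4
height_1 = 2.5
pos_x_2 = 8.5
pos_y_2 = 14.5
pos_z_2 = 2
radius_2 = 3
pos_x_3 = 10.5
pos_y_3 = 4.5
pos_z_3 = 5.5
pos_x_4 = 5.5
pos_y_4 = 8
pos_z_4 = 1
height_4 = 5.5
pos_x_5 = 5.5
pos_y_5 = 10.5
pos_z_5 = 10
pos_x_6 = 17
pos_y_6 = 8
pos_z_6 = 5.5
pos_y_7 = 16.5
pos_z_7 = 13.5
radius_7 = 2
pos_x_8 = 5.5
pos_y_8 = 17
pos_z_8 = 2
height_8 = 8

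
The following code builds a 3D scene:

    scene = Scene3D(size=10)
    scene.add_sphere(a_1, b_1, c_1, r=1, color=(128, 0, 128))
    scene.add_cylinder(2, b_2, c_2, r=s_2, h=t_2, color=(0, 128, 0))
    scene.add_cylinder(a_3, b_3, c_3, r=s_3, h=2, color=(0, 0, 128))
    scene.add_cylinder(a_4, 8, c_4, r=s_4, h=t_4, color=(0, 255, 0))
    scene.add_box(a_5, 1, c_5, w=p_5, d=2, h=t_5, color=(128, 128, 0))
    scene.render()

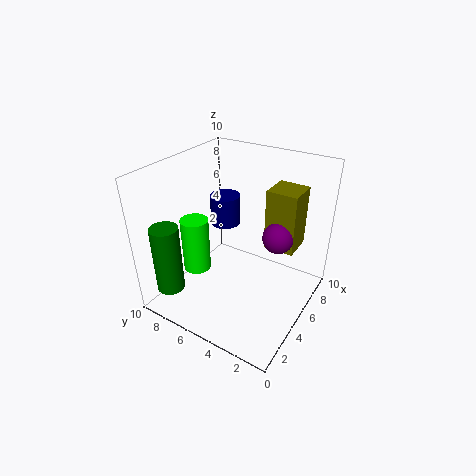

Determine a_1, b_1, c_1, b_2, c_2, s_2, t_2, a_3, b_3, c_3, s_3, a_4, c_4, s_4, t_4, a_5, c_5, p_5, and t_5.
a_1 = 5; b_1 = 2; c_1 = 6; b_2 = 9; c_2 = 1; s_2 = 1; t_2 = 5; a_3 = 5; b_3 = 6; c_3 = 6; s_3 = 1; a_4 = 4; c_4 = 2; s_4 = 1; t_4 = 4; a_5 = 5; c_5 = 5; p_5 = 2; t_5 = 4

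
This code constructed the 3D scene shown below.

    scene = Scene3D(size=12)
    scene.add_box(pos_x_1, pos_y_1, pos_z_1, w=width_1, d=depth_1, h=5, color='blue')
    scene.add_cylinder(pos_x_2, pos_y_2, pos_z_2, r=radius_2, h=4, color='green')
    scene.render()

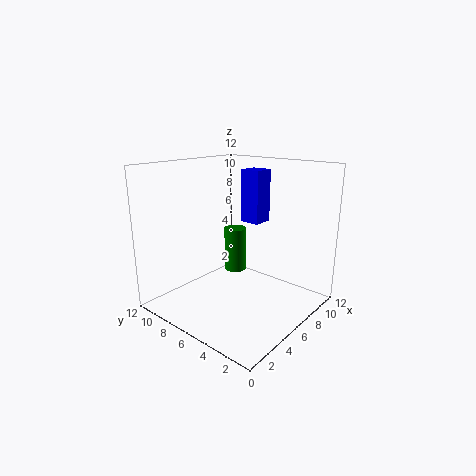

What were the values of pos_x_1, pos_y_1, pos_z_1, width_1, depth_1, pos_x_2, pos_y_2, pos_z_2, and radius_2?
pos_x_1 = 10, pos_y_1 = 7, pos_z_1 = 6, width_1 = 2, depth_1 = 2, pos_x_2 = 8, pos_y_2 = 8, pos_z_2 = 2, radius_2 = 1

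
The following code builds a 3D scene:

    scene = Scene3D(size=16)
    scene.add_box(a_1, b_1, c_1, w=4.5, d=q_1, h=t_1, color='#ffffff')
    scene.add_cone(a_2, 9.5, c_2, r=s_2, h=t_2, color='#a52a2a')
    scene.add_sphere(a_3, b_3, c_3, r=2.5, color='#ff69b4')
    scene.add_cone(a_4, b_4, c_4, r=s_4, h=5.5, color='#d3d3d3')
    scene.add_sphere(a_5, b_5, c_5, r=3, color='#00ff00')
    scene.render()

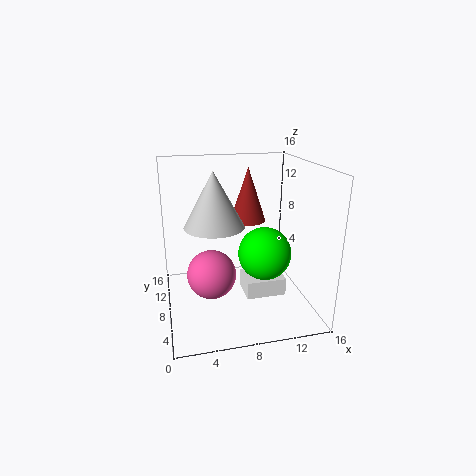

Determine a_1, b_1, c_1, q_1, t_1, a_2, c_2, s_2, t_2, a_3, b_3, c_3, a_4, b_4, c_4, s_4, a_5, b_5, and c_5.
a_1 = 8.5; b_1 = 5.5; c_1 = 1.5; q_1 = 3.5; t_1 = 2; a_2 = 9.5; c_2 = 9.5; s_2 = 2; t_2 = 6; a_3 = 4.5; b_3 = 5; c_3 = 5.5; a_4 = 5; b_4 = 5.5; c_4 = 10.5; s_4 = 3; a_5 = 11; b_5 = 7.5; c_5 = 6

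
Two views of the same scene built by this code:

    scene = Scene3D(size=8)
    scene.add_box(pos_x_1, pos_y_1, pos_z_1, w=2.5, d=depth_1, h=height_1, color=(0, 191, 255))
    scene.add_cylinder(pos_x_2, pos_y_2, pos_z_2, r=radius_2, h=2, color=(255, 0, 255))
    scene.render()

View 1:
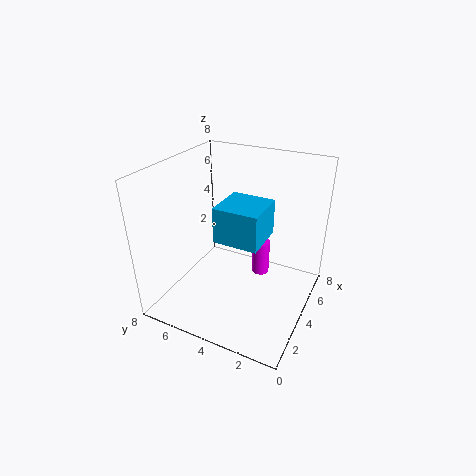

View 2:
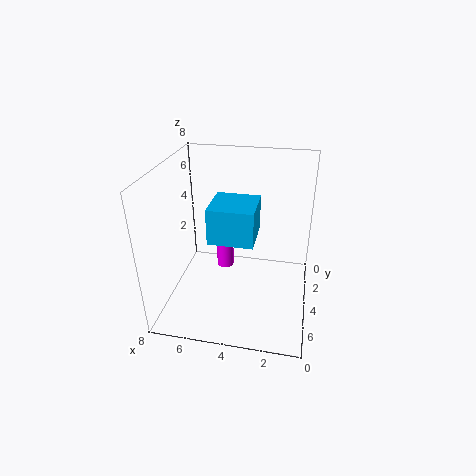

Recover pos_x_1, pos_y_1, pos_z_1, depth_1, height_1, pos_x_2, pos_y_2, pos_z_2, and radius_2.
pos_x_1 = 3, pos_y_1 = 2.5, pos_z_1 = 4, depth_1 = 2.5, height_1 = 2, pos_x_2 = 5, pos_y_2 = 3, pos_z_2 = 1.5, radius_2 = 0.5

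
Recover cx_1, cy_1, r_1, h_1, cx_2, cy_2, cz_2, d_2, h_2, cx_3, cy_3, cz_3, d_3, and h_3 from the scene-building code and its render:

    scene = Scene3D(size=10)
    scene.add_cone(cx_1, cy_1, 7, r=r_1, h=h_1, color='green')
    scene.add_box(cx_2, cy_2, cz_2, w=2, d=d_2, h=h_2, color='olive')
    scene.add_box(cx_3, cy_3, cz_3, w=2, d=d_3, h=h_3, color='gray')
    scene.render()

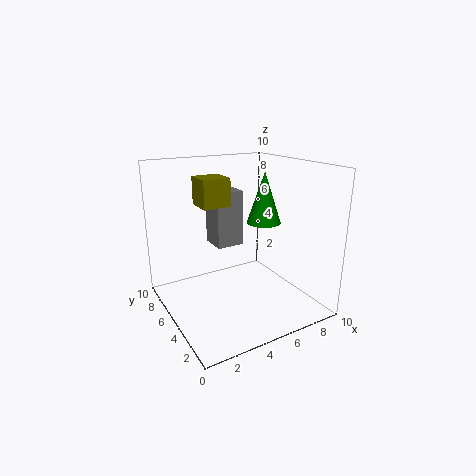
cx_1 = 5, cy_1 = 2, r_1 = 1, h_1 = 3, cx_2 = 3, cy_2 = 6, cz_2 = 7, d_2 = 2, h_2 = 2, cx_3 = 4, cy_3 = 6, cz_3 = 4, d_3 = 2, h_3 = 4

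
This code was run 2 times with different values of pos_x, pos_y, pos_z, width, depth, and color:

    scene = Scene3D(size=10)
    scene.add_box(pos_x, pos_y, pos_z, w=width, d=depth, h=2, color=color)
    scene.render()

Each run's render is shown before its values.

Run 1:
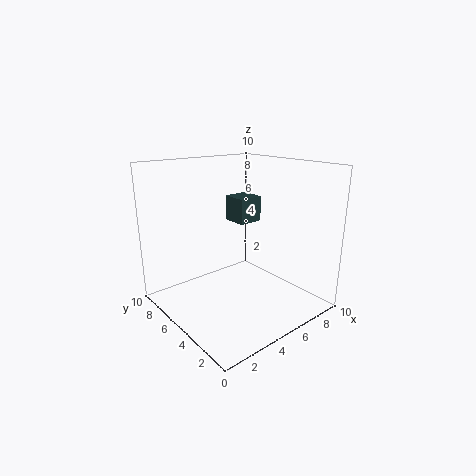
pos_x = 7, pos_y = 7, pos_z = 5, width = 2, depth = 2, color = 'darkslategray'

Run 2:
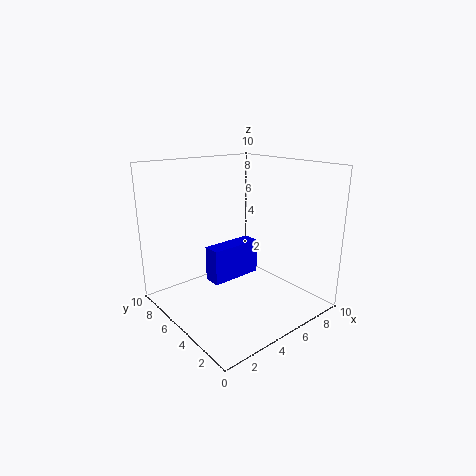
pos_x = 1, pos_y = 2, pos_z = 4, width = 3, depth = 1, color = 'blue'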